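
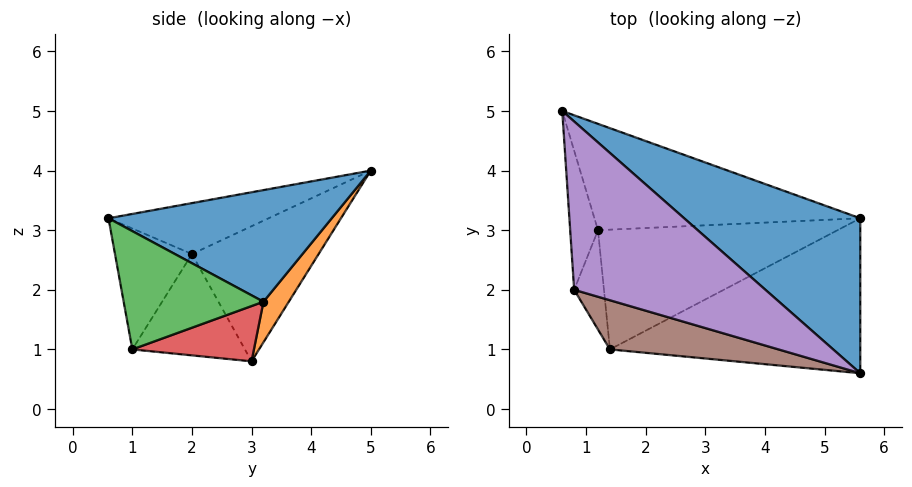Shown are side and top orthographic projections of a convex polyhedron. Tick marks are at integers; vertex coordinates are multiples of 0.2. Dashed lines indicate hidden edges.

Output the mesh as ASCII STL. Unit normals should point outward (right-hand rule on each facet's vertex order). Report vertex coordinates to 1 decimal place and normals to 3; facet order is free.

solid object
 facet normal 0.487 0.414 0.769
  outer loop
   vertex 5.6 3.2 1.8
   vertex 0.6 5.0 4.0
   vertex 5.6 0.6 3.2
  endloop
 endfacet
 facet normal 0.079 0.852 -0.518
  outer loop
   vertex 5.6 3.2 1.8
   vertex 1.2 3.0 0.8
   vertex 0.6 5.0 4.0
  endloop
 endfacet
 facet normal 0.384 -0.438 -0.813
  outer loop
   vertex 5.6 3.2 1.8
   vertex 5.6 0.6 3.2
   vertex 1.4 1.0 1.0
  endloop
 endfacet
 facet normal 0.224 -0.075 -0.972
  outer loop
   vertex 5.6 3.2 1.8
   vertex 1.4 1.0 1.0
   vertex 1.2 3.0 0.8
  endloop
 endfacet
 facet normal -0.233 -0.424 0.875
  outer loop
   vertex 0.8 2.0 2.6
   vertex 5.6 0.6 3.2
   vertex 0.6 5.0 4.0
  endloop
 endfacet
 facet normal -0.302 -0.855 0.421
  outer loop
   vertex 0.8 2.0 2.6
   vertex 1.4 1.0 1.0
   vertex 5.6 0.6 3.2
  endloop
 endfacet
 facet normal -0.979 0.029 -0.202
  outer loop
   vertex 0.8 2.0 2.6
   vertex 0.6 5.0 4.0
   vertex 1.2 3.0 0.8
  endloop
 endfacet
 facet normal -0.952 -0.123 -0.280
  outer loop
   vertex 0.8 2.0 2.6
   vertex 1.2 3.0 0.8
   vertex 1.4 1.0 1.0
  endloop
 endfacet
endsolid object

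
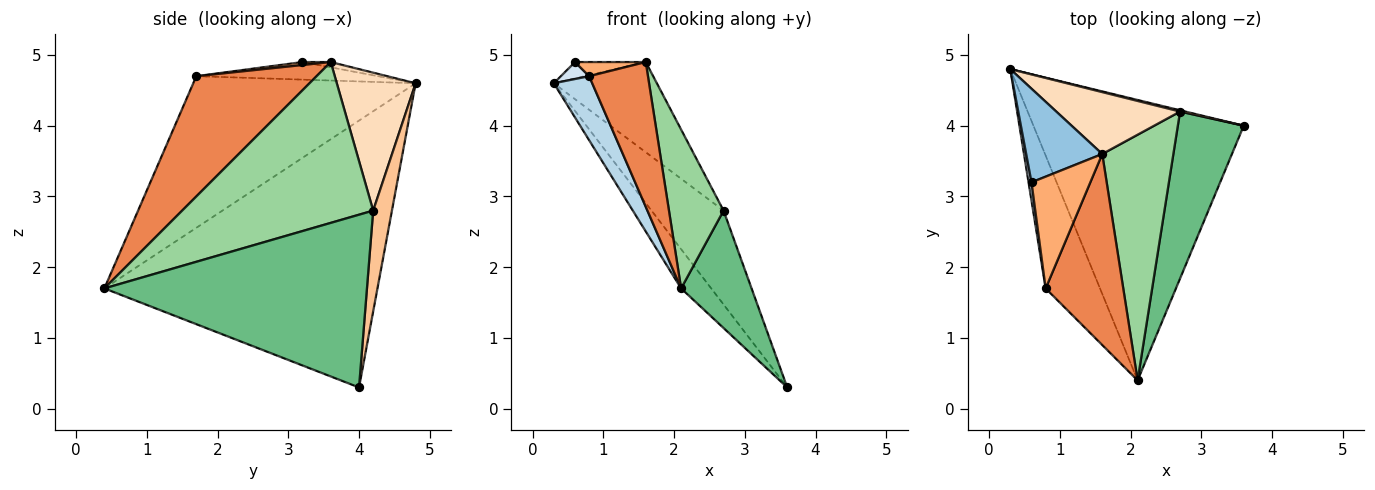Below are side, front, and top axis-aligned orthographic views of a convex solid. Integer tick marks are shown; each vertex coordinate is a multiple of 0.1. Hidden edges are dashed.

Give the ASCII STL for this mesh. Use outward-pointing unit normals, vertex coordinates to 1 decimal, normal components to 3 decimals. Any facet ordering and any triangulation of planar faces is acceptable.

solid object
 facet normal -0.783 0.086 -0.617
  outer loop
   vertex 2.1 0.4 1.7
   vertex 0.3 4.8 4.6
   vertex 3.6 4.0 0.3
  endloop
 endfacet
 facet normal -0.069 0.171 0.983
  outer loop
   vertex 1.6 3.6 4.9
   vertex 0.3 4.8 4.6
   vertex 0.6 3.2 4.9
  endloop
 endfacet
 facet normal -0.929 -0.161 -0.333
  outer loop
   vertex 0.8 1.7 4.7
   vertex 0.3 4.8 4.6
   vertex 2.1 0.4 1.7
  endloop
 endfacet
 facet normal -0.975 -0.152 0.165
  outer loop
   vertex 0.8 1.7 4.7
   vertex 0.6 3.2 4.9
   vertex 0.3 4.8 4.6
  endloop
 endfacet
 facet normal 0.777 -0.380 0.501
  outer loop
   vertex 0.8 1.7 4.7
   vertex 2.1 0.4 1.7
   vertex 1.6 3.6 4.9
  endloop
 endfacet
 facet normal 0.050 -0.125 0.991
  outer loop
   vertex 0.8 1.7 4.7
   vertex 1.6 3.6 4.9
   vertex 0.6 3.2 4.9
  endloop
 endfacet
 facet normal 0.252 0.968 0.013
  outer loop
   vertex 2.7 4.2 2.8
   vertex 3.6 4.0 0.3
   vertex 0.3 4.8 4.6
  endloop
 endfacet
 facet normal 0.533 0.697 0.479
  outer loop
   vertex 2.7 4.2 2.8
   vertex 0.3 4.8 4.6
   vertex 1.6 3.6 4.9
  endloop
 endfacet
 facet normal 0.906 -0.243 0.346
  outer loop
   vertex 2.7 4.2 2.8
   vertex 2.1 0.4 1.7
   vertex 3.6 4.0 0.3
  endloop
 endfacet
 facet normal 0.885 -0.253 0.391
  outer loop
   vertex 2.7 4.2 2.8
   vertex 1.6 3.6 4.9
   vertex 2.1 0.4 1.7
  endloop
 endfacet
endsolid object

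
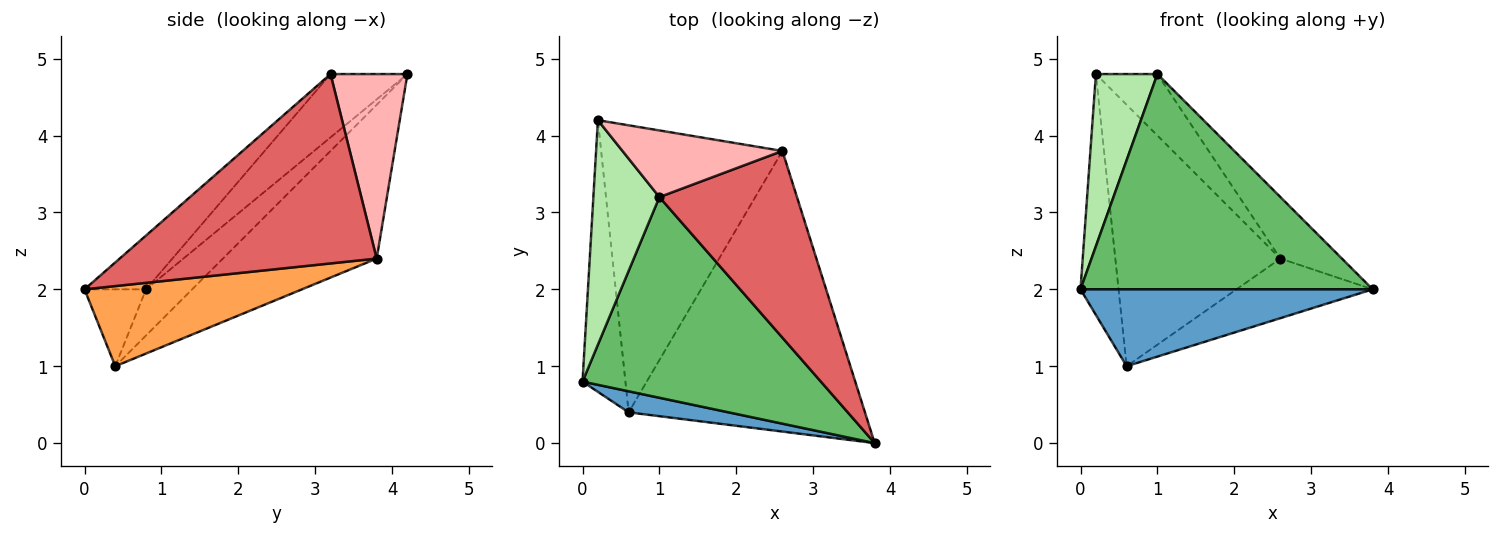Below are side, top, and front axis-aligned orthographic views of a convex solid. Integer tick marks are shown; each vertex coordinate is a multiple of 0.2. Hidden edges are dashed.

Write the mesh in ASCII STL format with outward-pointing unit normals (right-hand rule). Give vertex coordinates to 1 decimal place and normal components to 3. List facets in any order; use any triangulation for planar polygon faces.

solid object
 facet normal -0.199 -0.945 0.259
  outer loop
   vertex 0.6 0.4 1.0
   vertex 3.8 0.0 2.0
   vertex 0.0 0.8 2.0
  endloop
 endfacet
 facet normal -0.627 0.517 -0.583
  outer loop
   vertex 0.6 0.4 1.0
   vertex 0.0 0.8 2.0
   vertex 0.2 4.2 4.8
  endloop
 endfacet
 facet normal 0.315 0.197 -0.928
  outer loop
   vertex 2.6 3.8 2.4
   vertex 3.8 0.0 2.0
   vertex 0.6 0.4 1.0
  endloop
 endfacet
 facet normal -0.531 0.570 -0.626
  outer loop
   vertex 2.6 3.8 2.4
   vertex 0.6 0.4 1.0
   vertex 0.2 4.2 4.8
  endloop
 endfacet
 facet normal -0.152 -0.723 0.674
  outer loop
   vertex 1.0 3.2 4.8
   vertex 0.0 0.8 2.0
   vertex 3.8 0.0 2.0
  endloop
 endfacet
 facet normal -0.605 -0.484 0.631
  outer loop
   vertex 1.0 3.2 4.8
   vertex 0.2 4.2 4.8
   vertex 0.0 0.8 2.0
  endloop
 endfacet
 facet normal 0.794 0.190 0.577
  outer loop
   vertex 1.0 3.2 4.8
   vertex 3.8 0.0 2.0
   vertex 2.6 3.8 2.4
  endloop
 endfacet
 facet normal 0.647 0.517 0.560
  outer loop
   vertex 1.0 3.2 4.8
   vertex 2.6 3.8 2.4
   vertex 0.2 4.2 4.8
  endloop
 endfacet
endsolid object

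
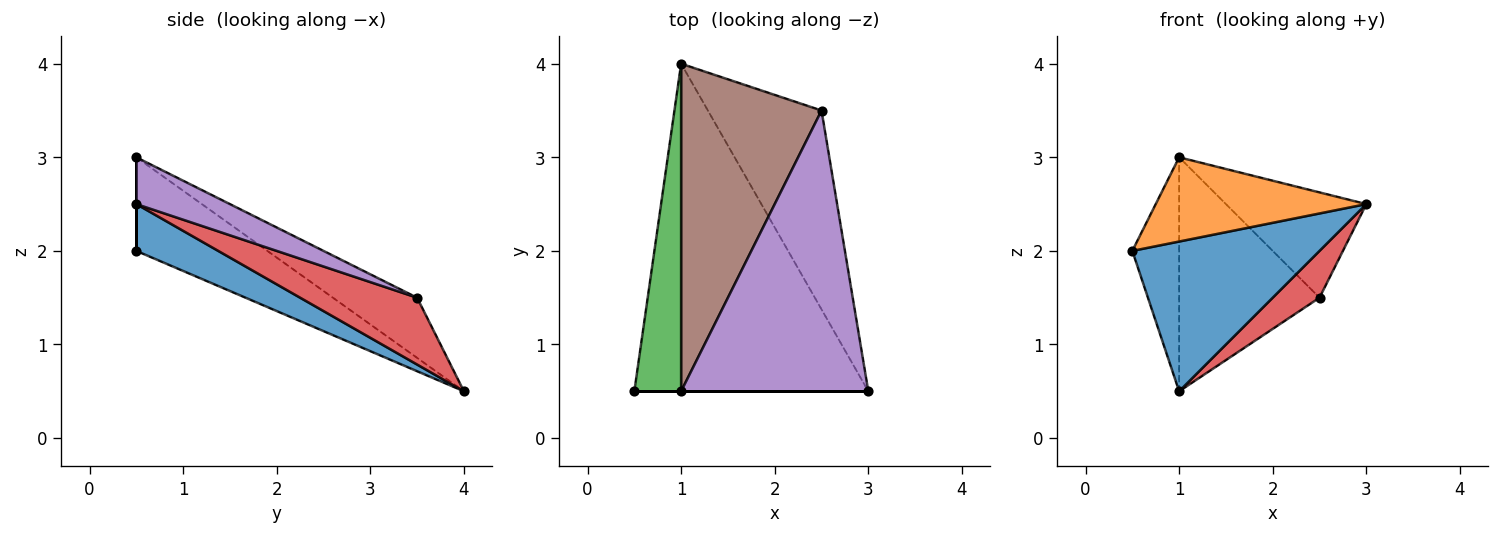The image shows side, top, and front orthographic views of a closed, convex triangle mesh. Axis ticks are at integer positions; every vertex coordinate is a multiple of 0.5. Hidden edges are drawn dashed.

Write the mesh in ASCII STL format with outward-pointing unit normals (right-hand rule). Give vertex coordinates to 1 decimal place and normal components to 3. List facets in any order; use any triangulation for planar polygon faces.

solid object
 facet normal 0.179 -0.409 -0.895
  outer loop
   vertex 1.0 4.0 0.5
   vertex 3.0 0.5 2.5
   vertex 0.5 0.5 2.0
  endloop
 endfacet
 facet normal 0.000 -1.000 0.000
  outer loop
   vertex 1.0 0.5 3.0
   vertex 0.5 0.5 2.0
   vertex 3.0 0.5 2.5
  endloop
 endfacet
 facet normal -0.852 0.304 0.426
  outer loop
   vertex 1.0 0.5 3.0
   vertex 1.0 4.0 0.5
   vertex 0.5 0.5 2.0
  endloop
 endfacet
 facet normal 0.497 -0.199 -0.845
  outer loop
   vertex 2.5 3.5 1.5
   vertex 3.0 0.5 2.5
   vertex 1.0 4.0 0.5
  endloop
 endfacet
 facet normal 0.228 0.342 0.912
  outer loop
   vertex 2.5 3.5 1.5
   vertex 1.0 0.5 3.0
   vertex 3.0 0.5 2.5
  endloop
 endfacet
 facet normal -0.329 0.549 0.768
  outer loop
   vertex 2.5 3.5 1.5
   vertex 1.0 4.0 0.5
   vertex 1.0 0.5 3.0
  endloop
 endfacet
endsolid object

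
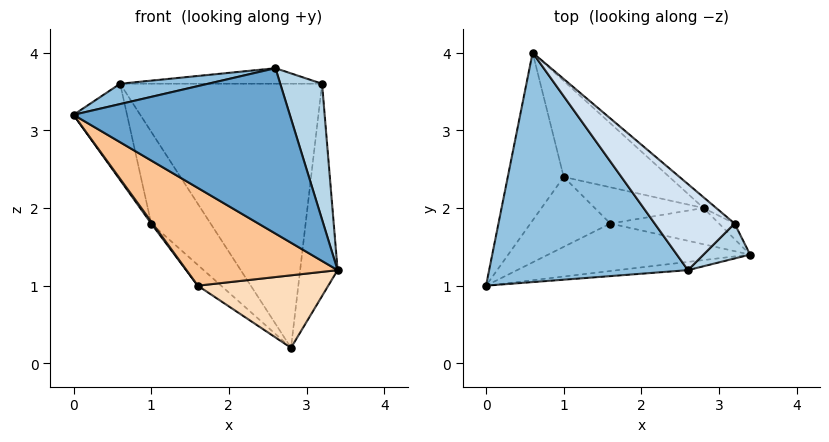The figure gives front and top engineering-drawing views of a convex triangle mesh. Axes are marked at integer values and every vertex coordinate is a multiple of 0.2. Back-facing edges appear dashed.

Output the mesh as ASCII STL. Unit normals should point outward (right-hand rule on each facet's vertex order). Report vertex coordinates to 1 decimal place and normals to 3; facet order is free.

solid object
 facet normal 0.088 -0.995 -0.049
  outer loop
   vertex 2.6 1.2 3.8
   vertex 0.0 1.0 3.2
   vertex 3.4 1.4 1.2
  endloop
 endfacet
 facet normal -0.218 -0.086 0.972
  outer loop
   vertex 2.6 1.2 3.8
   vertex 0.6 4.0 3.6
   vertex 0.0 1.0 3.2
  endloop
 endfacet
 facet normal 0.725 -0.667 0.172
  outer loop
   vertex 3.2 1.8 3.6
   vertex 2.6 1.2 3.8
   vertex 3.4 1.4 1.2
  endloop
 endfacet
 facet normal 0.149 0.176 0.973
  outer loop
   vertex 3.2 1.8 3.6
   vertex 0.6 4.0 3.6
   vertex 2.6 1.2 3.8
  endloop
 endfacet
 facet normal 0.746 0.665 -0.049
  outer loop
   vertex 3.2 1.8 3.6
   vertex 3.4 1.4 1.2
   vertex 2.8 2.0 0.2
  endloop
 endfacet
 facet normal 0.646 0.763 -0.031
  outer loop
   vertex 3.2 1.8 3.6
   vertex 2.8 2.0 0.2
   vertex 0.6 4.0 3.6
  endloop
 endfacet
 facet normal -0.150 -0.889 -0.432
  outer loop
   vertex 1.6 1.8 1.0
   vertex 3.4 1.4 1.2
   vertex 0.0 1.0 3.2
  endloop
 endfacet
 facet normal -0.147 -0.885 -0.442
  outer loop
   vertex 1.6 1.8 1.0
   vertex 2.8 2.0 0.2
   vertex 3.4 1.4 1.2
  endloop
 endfacet
 facet normal -0.439 0.621 -0.649
  outer loop
   vertex 1.0 2.4 1.8
   vertex 0.6 4.0 3.6
   vertex 2.8 2.0 0.2
  endloop
 endfacet
 facet normal -0.552 0.414 -0.724
  outer loop
   vertex 1.0 2.4 1.8
   vertex 2.8 2.0 0.2
   vertex 1.6 1.8 1.0
  endloop
 endfacet
 facet normal -0.886 0.231 -0.402
  outer loop
   vertex 1.0 2.4 1.8
   vertex 0.0 1.0 3.2
   vertex 0.6 4.0 3.6
  endloop
 endfacet
 facet normal -0.806 -0.016 -0.592
  outer loop
   vertex 1.0 2.4 1.8
   vertex 1.6 1.8 1.0
   vertex 0.0 1.0 3.2
  endloop
 endfacet
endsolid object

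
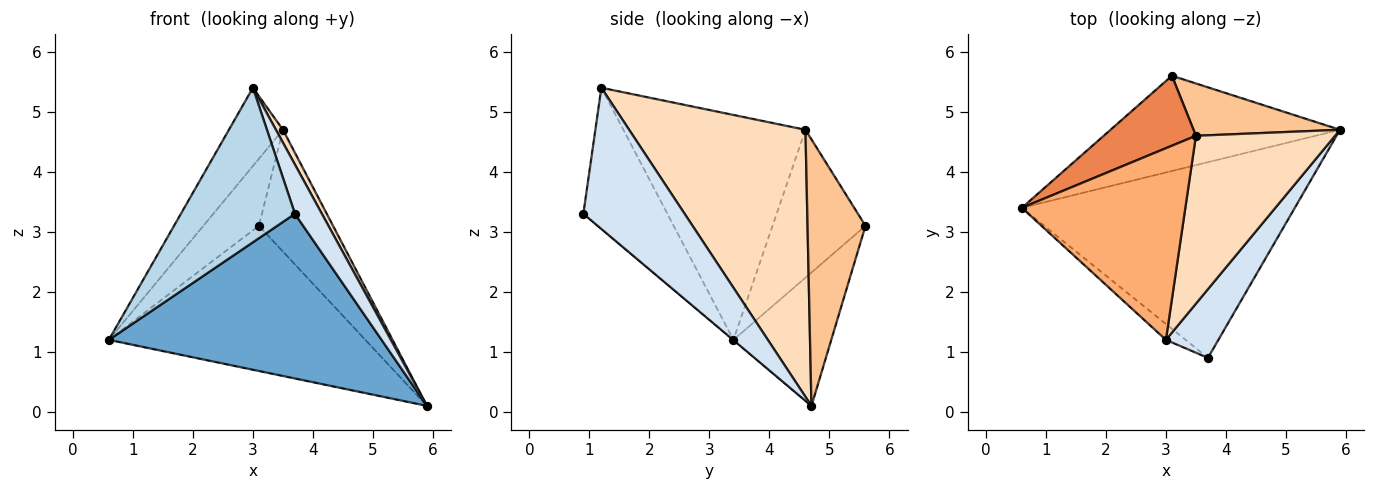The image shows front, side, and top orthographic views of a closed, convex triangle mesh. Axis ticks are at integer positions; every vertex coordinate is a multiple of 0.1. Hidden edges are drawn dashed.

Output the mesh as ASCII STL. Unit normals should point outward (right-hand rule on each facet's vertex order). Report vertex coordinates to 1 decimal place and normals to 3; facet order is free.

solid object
 facet normal -0.001 -0.644 -0.765
  outer loop
   vertex 3.7 0.9 3.3
   vertex 0.6 3.4 1.2
   vertex 5.9 4.7 0.1
  endloop
 endfacet
 facet normal -0.304 0.797 -0.523
  outer loop
   vertex 3.1 5.6 3.1
   vertex 5.9 4.7 0.1
   vertex 0.6 3.4 1.2
  endloop
 endfacet
 facet normal -0.591 -0.802 -0.082
  outer loop
   vertex 3.0 1.2 5.4
   vertex 0.6 3.4 1.2
   vertex 3.7 0.9 3.3
  endloop
 endfacet
 facet normal 0.910 -0.242 0.338
  outer loop
   vertex 3.0 1.2 5.4
   vertex 3.7 0.9 3.3
   vertex 5.9 4.7 0.1
  endloop
 endfacet
 facet normal -0.757 0.452 0.472
  outer loop
   vertex 3.5 4.6 4.7
   vertex 3.1 5.6 3.1
   vertex 0.6 3.4 1.2
  endloop
 endfacet
 facet normal -0.787 0.233 0.572
  outer loop
   vertex 3.5 4.6 4.7
   vertex 0.6 3.4 1.2
   vertex 3.0 1.2 5.4
  endloop
 endfacet
 facet normal 0.583 0.746 0.321
  outer loop
   vertex 3.5 4.6 4.7
   vertex 5.9 4.7 0.1
   vertex 3.1 5.6 3.1
  endloop
 endfacet
 facet normal 0.886 -0.035 0.462
  outer loop
   vertex 3.5 4.6 4.7
   vertex 3.0 1.2 5.4
   vertex 5.9 4.7 0.1
  endloop
 endfacet
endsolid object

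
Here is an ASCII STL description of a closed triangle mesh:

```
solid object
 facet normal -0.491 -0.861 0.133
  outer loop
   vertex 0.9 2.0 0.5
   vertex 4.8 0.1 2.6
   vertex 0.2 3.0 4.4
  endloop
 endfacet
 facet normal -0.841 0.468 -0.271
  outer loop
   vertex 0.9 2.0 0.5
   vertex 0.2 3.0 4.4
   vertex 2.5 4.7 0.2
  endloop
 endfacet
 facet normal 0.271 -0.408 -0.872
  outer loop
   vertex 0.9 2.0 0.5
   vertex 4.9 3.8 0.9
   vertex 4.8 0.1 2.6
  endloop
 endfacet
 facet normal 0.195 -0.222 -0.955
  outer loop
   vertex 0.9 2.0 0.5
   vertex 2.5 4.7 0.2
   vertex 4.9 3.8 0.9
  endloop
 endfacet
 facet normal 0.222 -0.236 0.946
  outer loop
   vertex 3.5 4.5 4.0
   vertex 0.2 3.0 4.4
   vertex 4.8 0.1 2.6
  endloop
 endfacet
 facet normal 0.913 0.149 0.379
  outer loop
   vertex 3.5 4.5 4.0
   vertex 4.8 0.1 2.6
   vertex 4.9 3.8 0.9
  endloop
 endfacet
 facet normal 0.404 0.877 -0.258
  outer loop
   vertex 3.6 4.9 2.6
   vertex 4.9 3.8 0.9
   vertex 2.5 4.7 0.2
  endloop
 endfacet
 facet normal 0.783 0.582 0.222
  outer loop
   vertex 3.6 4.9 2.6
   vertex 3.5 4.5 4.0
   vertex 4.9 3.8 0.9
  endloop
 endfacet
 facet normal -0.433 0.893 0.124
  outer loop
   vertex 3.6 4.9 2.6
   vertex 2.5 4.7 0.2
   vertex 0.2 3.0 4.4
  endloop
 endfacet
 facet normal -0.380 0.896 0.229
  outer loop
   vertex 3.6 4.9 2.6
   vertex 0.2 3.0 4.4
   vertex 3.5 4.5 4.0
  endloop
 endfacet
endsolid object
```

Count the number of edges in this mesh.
15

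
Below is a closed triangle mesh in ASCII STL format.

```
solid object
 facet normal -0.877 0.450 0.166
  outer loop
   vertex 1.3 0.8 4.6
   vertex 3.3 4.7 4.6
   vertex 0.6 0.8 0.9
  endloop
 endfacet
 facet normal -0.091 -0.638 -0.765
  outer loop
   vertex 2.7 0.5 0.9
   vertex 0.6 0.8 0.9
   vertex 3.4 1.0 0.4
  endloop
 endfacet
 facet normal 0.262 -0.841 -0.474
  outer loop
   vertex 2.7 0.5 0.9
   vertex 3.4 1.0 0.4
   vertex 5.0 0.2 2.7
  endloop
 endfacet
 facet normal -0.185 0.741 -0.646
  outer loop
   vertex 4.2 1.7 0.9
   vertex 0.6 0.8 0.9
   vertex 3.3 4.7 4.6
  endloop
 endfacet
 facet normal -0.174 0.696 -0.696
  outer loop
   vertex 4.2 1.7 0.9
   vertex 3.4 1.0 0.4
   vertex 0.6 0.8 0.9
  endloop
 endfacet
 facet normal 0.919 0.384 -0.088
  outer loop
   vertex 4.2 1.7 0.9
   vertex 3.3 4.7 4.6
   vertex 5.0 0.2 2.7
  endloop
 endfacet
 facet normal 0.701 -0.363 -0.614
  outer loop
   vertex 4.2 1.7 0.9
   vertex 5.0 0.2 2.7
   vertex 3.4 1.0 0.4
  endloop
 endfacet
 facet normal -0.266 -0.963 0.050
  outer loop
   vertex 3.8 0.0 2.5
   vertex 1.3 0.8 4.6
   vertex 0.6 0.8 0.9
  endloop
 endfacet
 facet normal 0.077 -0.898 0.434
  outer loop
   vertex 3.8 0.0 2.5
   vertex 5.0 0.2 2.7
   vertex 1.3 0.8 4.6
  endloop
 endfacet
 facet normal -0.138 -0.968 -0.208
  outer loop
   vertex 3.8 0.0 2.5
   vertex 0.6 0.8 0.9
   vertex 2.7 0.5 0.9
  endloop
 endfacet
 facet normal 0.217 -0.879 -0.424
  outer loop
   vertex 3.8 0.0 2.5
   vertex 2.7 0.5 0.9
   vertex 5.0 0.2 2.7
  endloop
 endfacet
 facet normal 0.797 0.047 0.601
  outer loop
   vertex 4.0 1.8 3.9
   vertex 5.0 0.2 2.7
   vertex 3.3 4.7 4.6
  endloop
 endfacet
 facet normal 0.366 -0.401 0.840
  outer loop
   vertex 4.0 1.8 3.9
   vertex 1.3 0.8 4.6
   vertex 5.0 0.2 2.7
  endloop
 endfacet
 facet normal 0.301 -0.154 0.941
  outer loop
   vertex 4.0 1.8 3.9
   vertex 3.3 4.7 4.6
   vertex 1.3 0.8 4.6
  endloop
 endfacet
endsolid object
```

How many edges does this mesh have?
21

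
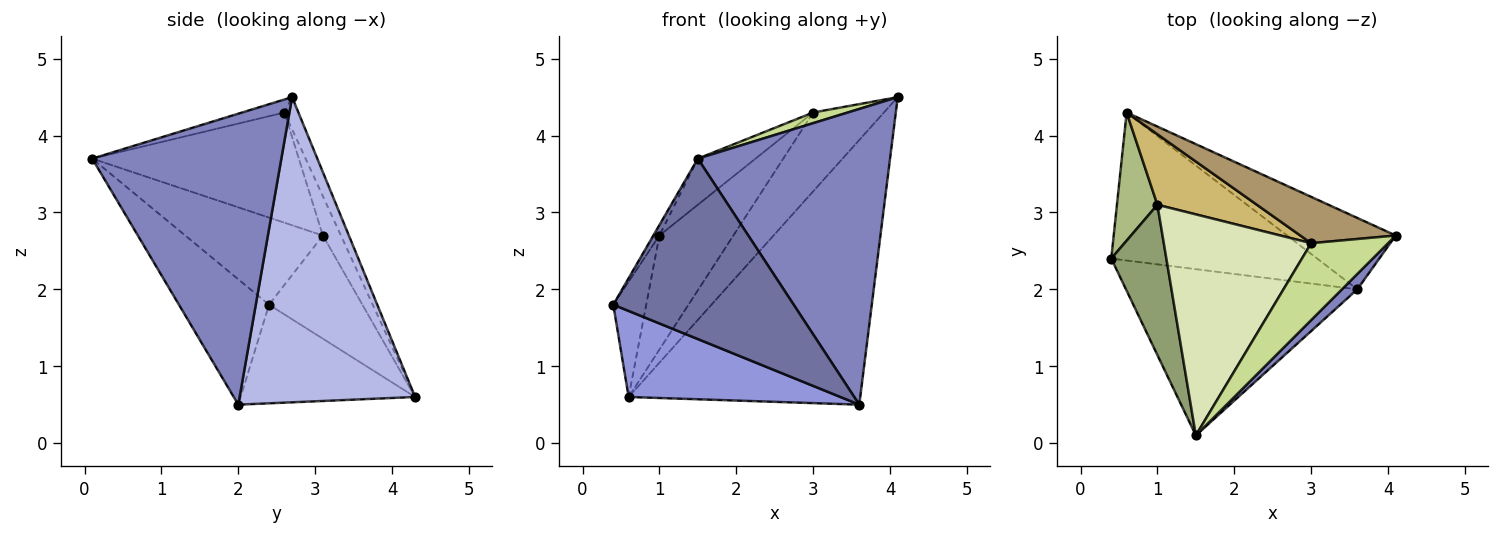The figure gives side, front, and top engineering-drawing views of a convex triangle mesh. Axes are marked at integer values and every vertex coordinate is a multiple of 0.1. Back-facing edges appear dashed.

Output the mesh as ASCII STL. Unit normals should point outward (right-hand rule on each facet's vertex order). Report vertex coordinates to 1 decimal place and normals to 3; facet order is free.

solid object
 facet normal -0.345 -0.690 -0.636
  outer loop
   vertex 3.6 2.0 0.5
   vertex 1.5 0.1 3.7
   vertex 0.4 2.4 1.8
  endloop
 endfacet
 facet normal 0.701 -0.712 0.037
  outer loop
   vertex 3.6 2.0 0.5
   vertex 4.1 2.7 4.5
   vertex 1.5 0.1 3.7
  endloop
 endfacet
 facet normal -0.383 -0.464 -0.799
  outer loop
   vertex 0.6 4.3 0.6
   vertex 3.6 2.0 0.5
   vertex 0.4 2.4 1.8
  endloop
 endfacet
 facet normal 0.590 0.779 -0.210
  outer loop
   vertex 0.6 4.3 0.6
   vertex 4.1 2.7 4.5
   vertex 3.6 2.0 0.5
  endloop
 endfacet
 facet normal -0.845 0.037 0.534
  outer loop
   vertex 1.0 3.1 2.7
   vertex 0.4 2.4 1.8
   vertex 1.5 0.1 3.7
  endloop
 endfacet
 facet normal -0.884 0.312 0.347
  outer loop
   vertex 1.0 3.1 2.7
   vertex 0.6 4.3 0.6
   vertex 0.4 2.4 1.8
  endloop
 endfacet
 facet normal -0.165 -0.135 0.977
  outer loop
   vertex 3.0 2.6 4.3
   vertex 1.5 0.1 3.7
   vertex 4.1 2.7 4.5
  endloop
 endfacet
 facet normal -0.591 0.165 0.790
  outer loop
   vertex 3.0 2.6 4.3
   vertex 1.0 3.1 2.7
   vertex 1.5 0.1 3.7
  endloop
 endfacet
 facet normal -0.168 0.850 0.499
  outer loop
   vertex 3.0 2.6 4.3
   vertex 4.1 2.7 4.5
   vertex 0.6 4.3 0.6
  endloop
 endfacet
 facet normal -0.204 0.833 0.515
  outer loop
   vertex 3.0 2.6 4.3
   vertex 0.6 4.3 0.6
   vertex 1.0 3.1 2.7
  endloop
 endfacet
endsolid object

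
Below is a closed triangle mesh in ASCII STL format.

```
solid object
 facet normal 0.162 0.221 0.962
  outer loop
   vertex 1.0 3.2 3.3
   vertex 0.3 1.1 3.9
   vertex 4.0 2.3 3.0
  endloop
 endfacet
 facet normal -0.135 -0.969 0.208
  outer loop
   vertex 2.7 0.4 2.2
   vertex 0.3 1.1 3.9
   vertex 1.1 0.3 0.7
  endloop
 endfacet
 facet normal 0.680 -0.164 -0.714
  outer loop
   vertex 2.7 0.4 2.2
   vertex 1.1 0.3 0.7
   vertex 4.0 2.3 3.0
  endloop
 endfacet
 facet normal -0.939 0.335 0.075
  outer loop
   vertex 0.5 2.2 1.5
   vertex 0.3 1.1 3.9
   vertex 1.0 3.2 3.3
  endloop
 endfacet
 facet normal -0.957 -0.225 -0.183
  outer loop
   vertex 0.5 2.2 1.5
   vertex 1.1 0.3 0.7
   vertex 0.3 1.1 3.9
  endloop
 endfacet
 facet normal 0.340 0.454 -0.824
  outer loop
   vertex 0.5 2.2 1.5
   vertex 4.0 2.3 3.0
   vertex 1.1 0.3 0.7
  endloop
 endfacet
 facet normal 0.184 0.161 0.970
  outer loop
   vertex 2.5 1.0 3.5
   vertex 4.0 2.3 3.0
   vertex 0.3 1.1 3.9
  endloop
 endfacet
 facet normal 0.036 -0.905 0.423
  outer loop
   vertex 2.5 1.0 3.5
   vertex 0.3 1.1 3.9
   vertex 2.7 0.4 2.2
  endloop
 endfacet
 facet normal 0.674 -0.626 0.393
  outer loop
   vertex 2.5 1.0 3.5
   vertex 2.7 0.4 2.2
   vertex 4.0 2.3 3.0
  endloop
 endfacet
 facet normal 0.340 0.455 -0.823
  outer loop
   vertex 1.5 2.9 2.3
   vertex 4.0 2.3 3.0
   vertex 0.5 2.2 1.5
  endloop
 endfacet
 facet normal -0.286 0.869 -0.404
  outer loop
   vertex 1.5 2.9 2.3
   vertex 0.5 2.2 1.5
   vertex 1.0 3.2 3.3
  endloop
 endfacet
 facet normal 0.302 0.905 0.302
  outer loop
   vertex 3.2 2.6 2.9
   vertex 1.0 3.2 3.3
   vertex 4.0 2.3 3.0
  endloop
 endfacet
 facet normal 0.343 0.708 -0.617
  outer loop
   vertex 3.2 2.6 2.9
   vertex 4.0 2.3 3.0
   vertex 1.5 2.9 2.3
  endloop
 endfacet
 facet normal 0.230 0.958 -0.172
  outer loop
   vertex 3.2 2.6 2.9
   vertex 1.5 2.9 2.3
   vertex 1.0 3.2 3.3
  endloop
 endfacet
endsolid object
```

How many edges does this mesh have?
21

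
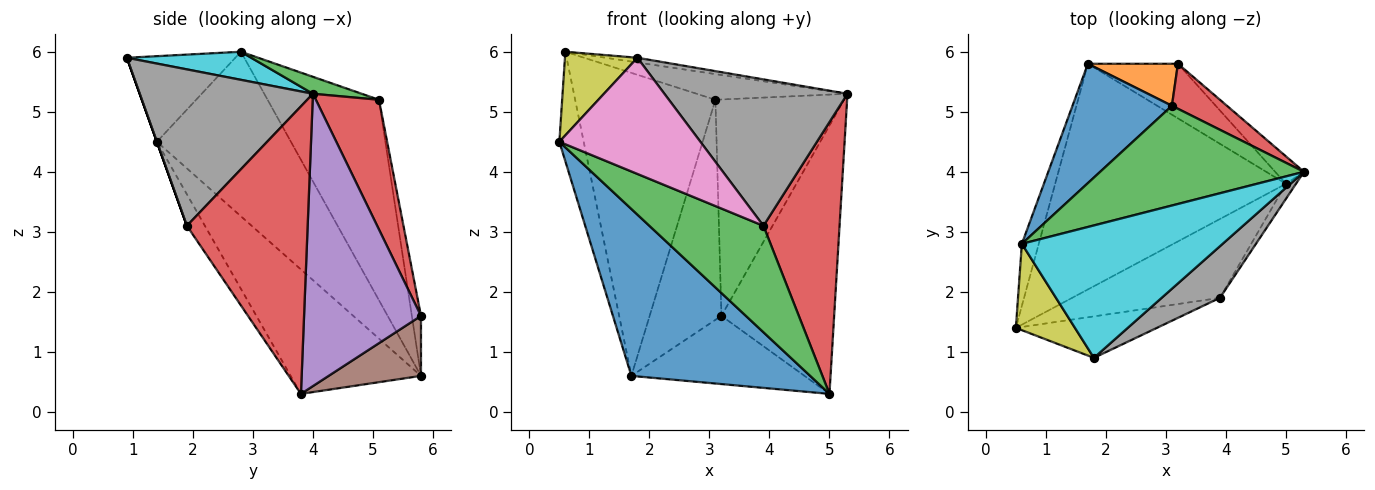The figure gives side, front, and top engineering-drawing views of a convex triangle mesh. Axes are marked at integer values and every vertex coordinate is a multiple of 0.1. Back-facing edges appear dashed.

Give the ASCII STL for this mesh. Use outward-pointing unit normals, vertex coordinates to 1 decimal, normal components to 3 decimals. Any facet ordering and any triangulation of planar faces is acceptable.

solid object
 facet normal -0.398 -0.545 -0.738
  outer loop
   vertex 5.0 3.8 0.3
   vertex 0.5 1.4 4.5
   vertex 1.7 5.8 0.6
  endloop
 endfacet
 facet normal -0.979 0.178 -0.101
  outer loop
   vertex 0.6 2.8 6.0
   vertex 1.7 5.8 0.6
   vertex 0.5 1.4 4.5
  endloop
 endfacet
 facet normal -0.126 -0.797 -0.590
  outer loop
   vertex 3.9 1.9 3.1
   vertex 0.5 1.4 4.5
   vertex 5.0 3.8 0.3
  endloop
 endfacet
 facet normal 0.846 -0.533 -0.029
  outer loop
   vertex 3.9 1.9 3.1
   vertex 5.0 3.8 0.3
   vertex 5.3 4.0 5.3
  endloop
 endfacet
 facet normal 0.718 0.692 -0.071
  outer loop
   vertex 3.2 5.8 1.6
   vertex 5.3 4.0 5.3
   vertex 5.0 3.8 0.3
  endloop
 endfacet
 facet normal 0.384 0.721 -0.577
  outer loop
   vertex 3.2 5.8 1.6
   vertex 5.0 3.8 0.3
   vertex 1.7 5.8 0.6
  endloop
 endfacet
 facet normal 0.000 -0.942 -0.336
  outer loop
   vertex 1.8 0.9 5.9
   vertex 0.5 1.4 4.5
   vertex 3.9 1.9 3.1
  endloop
 endfacet
 facet normal 0.666 -0.704 0.248
  outer loop
   vertex 1.8 0.9 5.9
   vertex 3.9 1.9 3.1
   vertex 5.3 4.0 5.3
  endloop
 endfacet
 facet normal -0.721 -0.482 0.498
  outer loop
   vertex 1.8 0.9 5.9
   vertex 0.6 2.8 6.0
   vertex 0.5 1.4 4.5
  endloop
 endfacet
 facet normal 0.138 0.035 0.990
  outer loop
   vertex 1.8 0.9 5.9
   vertex 5.3 4.0 5.3
   vertex 0.6 2.8 6.0
  endloop
 endfacet
 facet normal -0.594 0.748 0.295
  outer loop
   vertex 3.1 5.1 5.2
   vertex 1.7 5.8 0.6
   vertex 0.6 2.8 6.0
  endloop
 endfacet
 facet normal -0.124 0.975 0.186
  outer loop
   vertex 3.1 5.1 5.2
   vertex 3.2 5.8 1.6
   vertex 1.7 5.8 0.6
  endloop
 endfacet
 facet normal 0.080 0.248 0.965
  outer loop
   vertex 3.1 5.1 5.2
   vertex 0.6 2.8 6.0
   vertex 5.3 4.0 5.3
  endloop
 endfacet
 facet normal 0.433 0.883 0.184
  outer loop
   vertex 3.1 5.1 5.2
   vertex 5.3 4.0 5.3
   vertex 3.2 5.8 1.6
  endloop
 endfacet
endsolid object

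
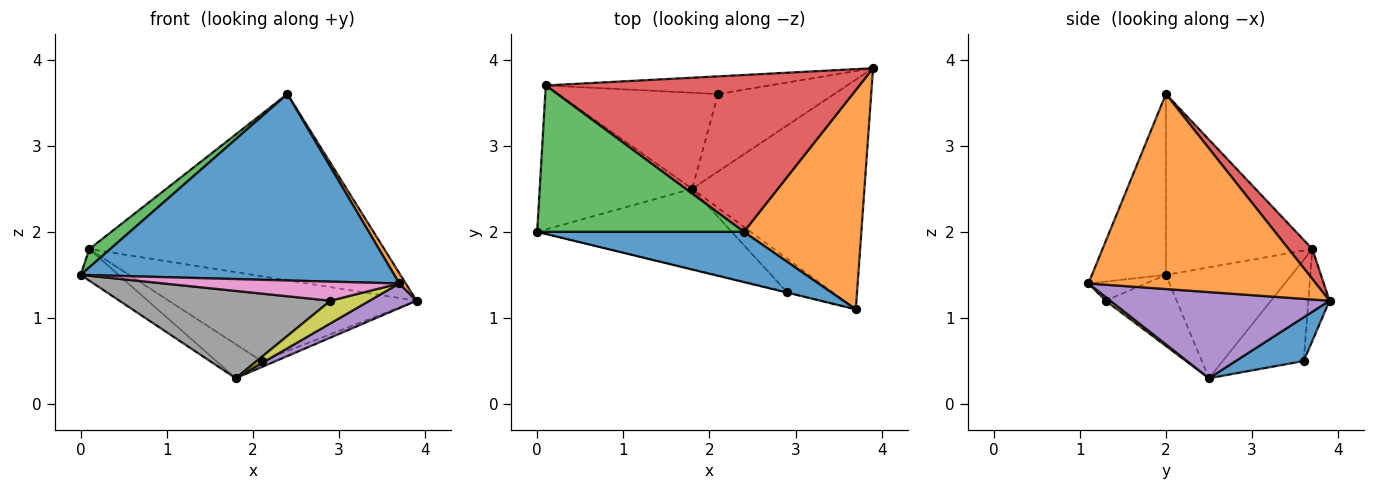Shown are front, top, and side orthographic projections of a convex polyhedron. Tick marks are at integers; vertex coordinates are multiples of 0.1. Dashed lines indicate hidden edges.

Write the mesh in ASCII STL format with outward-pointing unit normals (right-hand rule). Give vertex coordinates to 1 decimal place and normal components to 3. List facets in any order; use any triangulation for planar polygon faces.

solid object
 facet normal -0.222 -0.941 0.254
  outer loop
   vertex 2.4 2.0 3.6
   vertex 0.0 2.0 1.5
   vertex 3.7 1.1 1.4
  endloop
 endfacet
 facet normal 0.856 -0.024 0.516
  outer loop
   vertex 2.4 2.0 3.6
   vertex 3.7 1.1 1.4
   vertex 3.9 3.9 1.2
  endloop
 endfacet
 facet normal -0.656 -0.094 0.749
  outer loop
   vertex 0.1 3.7 1.8
   vertex 0.0 2.0 1.5
   vertex 2.4 2.0 3.6
  endloop
 endfacet
 facet normal 0.061 0.764 0.643
  outer loop
   vertex 0.1 3.7 1.8
   vertex 2.4 2.0 3.6
   vertex 3.9 3.9 1.2
  endloop
 endfacet
 facet normal 0.445 -0.095 -0.890
  outer loop
   vertex 1.8 2.5 0.3
   vertex 3.9 3.9 1.2
   vertex 3.7 1.1 1.4
  endloop
 endfacet
 facet normal -0.579 0.175 -0.796
  outer loop
   vertex 1.8 2.5 0.3
   vertex 0.0 2.0 1.5
   vertex 0.1 3.7 1.8
  endloop
 endfacet
 facet normal -0.237 -0.971 -0.024
  outer loop
   vertex 2.9 1.3 1.2
   vertex 3.7 1.1 1.4
   vertex 0.0 2.0 1.5
  endloop
 endfacet
 facet normal -0.240 -0.714 -0.658
  outer loop
   vertex 2.9 1.3 1.2
   vertex 0.0 2.0 1.5
   vertex 1.8 2.5 0.3
  endloop
 endfacet
 facet normal 0.067 -0.559 -0.827
  outer loop
   vertex 2.9 1.3 1.2
   vertex 1.8 2.5 0.3
   vertex 3.7 1.1 1.4
  endloop
 endfacet
 facet normal -0.083 0.976 -0.203
  outer loop
   vertex 2.1 3.6 0.5
   vertex 0.1 3.7 1.8
   vertex 3.9 3.9 1.2
  endloop
 endfacet
 facet normal 0.351 0.074 -0.934
  outer loop
   vertex 2.1 3.6 0.5
   vertex 3.9 3.9 1.2
   vertex 1.8 2.5 0.3
  endloop
 endfacet
 facet normal -0.512 0.287 -0.810
  outer loop
   vertex 2.1 3.6 0.5
   vertex 1.8 2.5 0.3
   vertex 0.1 3.7 1.8
  endloop
 endfacet
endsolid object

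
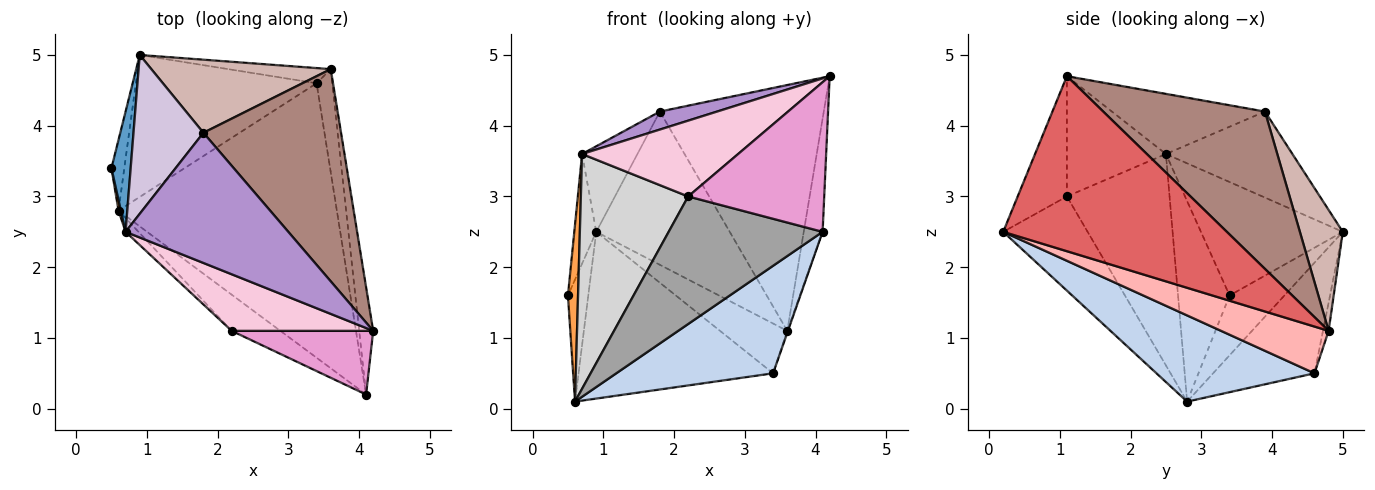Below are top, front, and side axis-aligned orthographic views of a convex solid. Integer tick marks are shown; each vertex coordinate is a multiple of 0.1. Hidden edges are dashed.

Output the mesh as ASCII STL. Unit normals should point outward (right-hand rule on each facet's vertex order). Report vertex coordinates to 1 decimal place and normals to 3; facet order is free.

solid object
 facet normal -0.975 0.151 0.165
  outer loop
   vertex 0.7 2.5 3.6
   vertex 0.9 5.0 2.5
   vertex 0.5 3.4 1.6
  endloop
 endfacet
 facet normal 0.345 -0.342 -0.874
  outer loop
   vertex 0.6 2.8 0.1
   vertex 3.4 4.6 0.5
   vertex 4.1 0.2 2.5
  endloop
 endfacet
 facet normal -0.981 -0.192 0.012
  outer loop
   vertex 0.6 2.8 0.1
   vertex 0.7 2.5 3.6
   vertex 0.5 3.4 1.6
  endloop
 endfacet
 facet normal -0.919 0.341 -0.198
  outer loop
   vertex 0.6 2.8 0.1
   vertex 0.5 3.4 1.6
   vertex 0.9 5.0 2.5
  endloop
 endfacet
 facet normal -0.369 0.708 -0.603
  outer loop
   vertex 0.6 2.8 0.1
   vertex 0.9 5.0 2.5
   vertex 3.4 4.6 0.5
  endloop
 endfacet
 facet normal -0.080 0.953 -0.291
  outer loop
   vertex 3.6 4.8 1.1
   vertex 3.4 4.6 0.5
   vertex 0.9 5.0 2.5
  endloop
 endfacet
 facet normal 0.993 0.084 -0.079
  outer loop
   vertex 3.6 4.8 1.1
   vertex 4.2 1.1 4.7
   vertex 4.1 0.2 2.5
  endloop
 endfacet
 facet normal 0.948 0.006 -0.318
  outer loop
   vertex 3.6 4.8 1.1
   vertex 4.1 0.2 2.5
   vertex 3.4 4.6 0.5
  endloop
 endfacet
 facet normal -0.344 -0.129 0.930
  outer loop
   vertex 1.8 3.9 4.2
   vertex 0.7 2.5 3.6
   vertex 4.2 1.1 4.7
  endloop
 endfacet
 facet normal -0.735 0.322 0.597
  outer loop
   vertex 1.8 3.9 4.2
   vertex 0.9 5.0 2.5
   vertex 0.7 2.5 3.6
  endloop
 endfacet
 facet normal 0.598 0.606 0.524
  outer loop
   vertex 1.8 3.9 4.2
   vertex 4.2 1.1 4.7
   vertex 3.6 4.8 1.1
  endloop
 endfacet
 facet normal 0.279 0.867 0.413
  outer loop
   vertex 1.8 3.9 4.2
   vertex 3.6 4.8 1.1
   vertex 0.9 5.0 2.5
  endloop
 endfacet
 facet normal -0.316 -0.873 0.372
  outer loop
   vertex 2.2 1.1 3.0
   vertex 4.1 0.2 2.5
   vertex 4.2 1.1 4.7
  endloop
 endfacet
 facet normal -0.453 -0.714 0.533
  outer loop
   vertex 2.2 1.1 3.0
   vertex 4.2 1.1 4.7
   vertex 0.7 2.5 3.6
  endloop
 endfacet
 facet normal -0.467 -0.851 -0.241
  outer loop
   vertex 2.2 1.1 3.0
   vertex 0.6 2.8 0.1
   vertex 4.1 0.2 2.5
  endloop
 endfacet
 facet normal -0.691 -0.722 -0.042
  outer loop
   vertex 2.2 1.1 3.0
   vertex 0.7 2.5 3.6
   vertex 0.6 2.8 0.1
  endloop
 endfacet
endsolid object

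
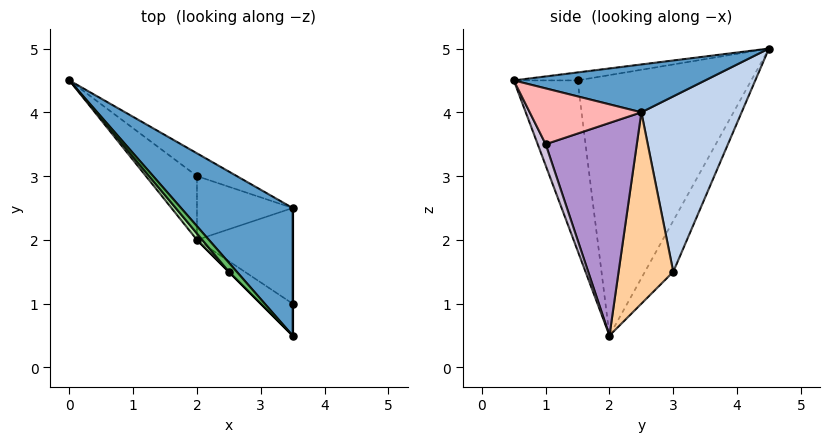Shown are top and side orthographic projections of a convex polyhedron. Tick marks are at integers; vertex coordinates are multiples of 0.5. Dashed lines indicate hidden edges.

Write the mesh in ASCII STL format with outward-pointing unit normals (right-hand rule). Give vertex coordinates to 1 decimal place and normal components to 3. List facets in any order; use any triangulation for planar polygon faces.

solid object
 facet normal 0.384 0.224 0.896
  outer loop
   vertex 3.5 0.5 4.5
   vertex 3.5 2.5 4.0
   vertex 0.0 4.5 5.0
  endloop
 endfacet
 facet normal 0.470 0.876 -0.107
  outer loop
   vertex 2.0 3.0 1.5
   vertex 0.0 4.5 5.0
   vertex 3.5 2.5 4.0
  endloop
 endfacet
 facet normal -0.577 0.577 -0.577
  outer loop
   vertex 2.0 3.0 1.5
   vertex 2.0 2.0 0.5
   vertex 0.0 4.5 5.0
  endloop
 endfacet
 facet normal 0.816 0.408 -0.408
  outer loop
   vertex 2.0 3.0 1.5
   vertex 3.5 2.5 4.0
   vertex 2.0 2.0 0.5
  endloop
 endfacet
 facet normal -0.577 -0.577 0.577
  outer loop
   vertex 2.5 1.5 4.5
   vertex 3.5 0.5 4.5
   vertex 0.0 4.5 5.0
  endloop
 endfacet
 facet normal -0.767 -0.642 0.016
  outer loop
   vertex 2.5 1.5 4.5
   vertex 0.0 4.5 5.0
   vertex 2.0 2.0 0.5
  endloop
 endfacet
 facet normal -0.707 -0.707 0.000
  outer loop
   vertex 2.5 1.5 4.5
   vertex 2.0 2.0 0.5
   vertex 3.5 0.5 4.5
  endloop
 endfacet
 facet normal 1.000 0.000 0.000
  outer loop
   vertex 3.5 1.0 3.5
   vertex 3.5 2.5 4.0
   vertex 3.5 0.5 4.5
  endloop
 endfacet
 facet normal 0.904 0.136 -0.407
  outer loop
   vertex 3.5 1.0 3.5
   vertex 2.0 2.0 0.5
   vertex 3.5 2.5 4.0
  endloop
 endfacet
 facet normal 0.286 -0.857 -0.429
  outer loop
   vertex 3.5 1.0 3.5
   vertex 3.5 0.5 4.5
   vertex 2.0 2.0 0.5
  endloop
 endfacet
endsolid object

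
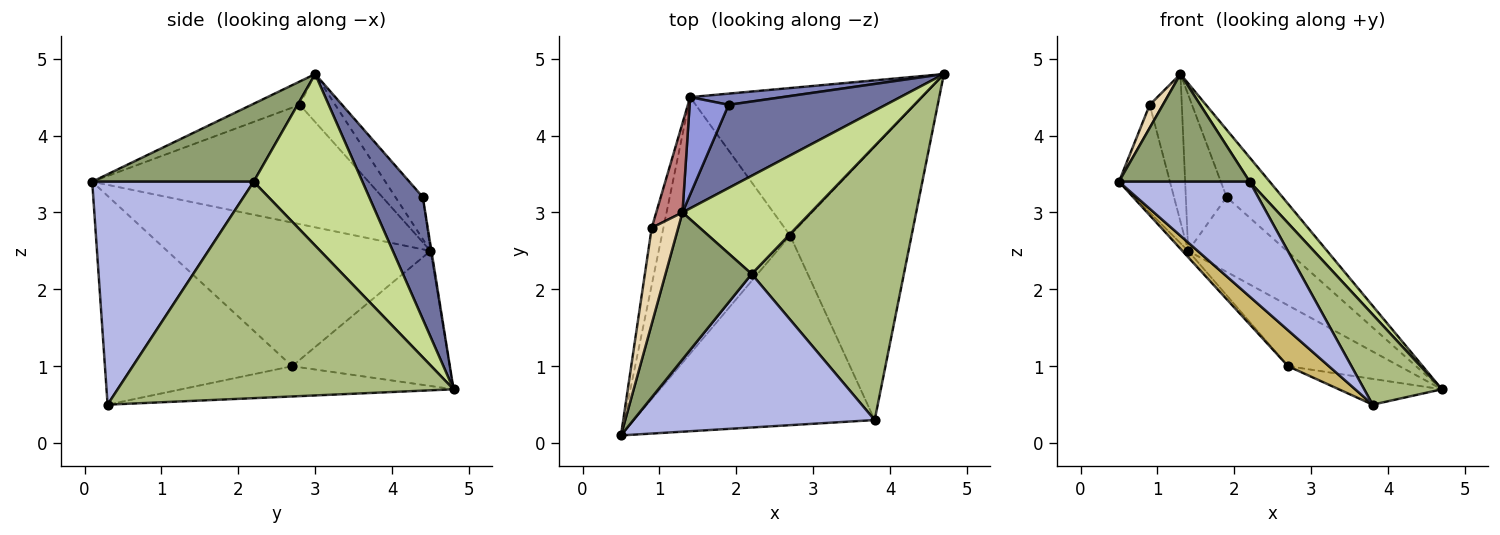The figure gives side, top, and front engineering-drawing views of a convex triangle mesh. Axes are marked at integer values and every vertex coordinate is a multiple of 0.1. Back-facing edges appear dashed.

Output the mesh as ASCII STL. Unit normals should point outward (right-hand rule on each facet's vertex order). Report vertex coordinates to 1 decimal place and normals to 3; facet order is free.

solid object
 facet normal 0.517 0.539 0.665
  outer loop
   vertex 1.9 4.4 3.2
   vertex 1.3 3.0 4.8
   vertex 4.7 4.8 0.7
  endloop
 endfacet
 facet normal -0.009 0.989 0.148
  outer loop
   vertex 1.4 4.5 2.5
   vertex 1.9 4.4 3.2
   vertex 4.7 4.8 0.7
  endloop
 endfacet
 facet normal -0.496 0.737 0.459
  outer loop
   vertex 1.4 4.5 2.5
   vertex 1.3 3.0 4.8
   vertex 1.9 4.4 3.2
  endloop
 endfacet
 facet normal 0.595 -0.482 0.644
  outer loop
   vertex 2.2 2.2 3.4
   vertex 0.5 0.1 3.4
   vertex 3.8 0.3 0.5
  endloop
 endfacet
 facet normal 0.590 -0.477 0.652
  outer loop
   vertex 2.2 2.2 3.4
   vertex 1.3 3.0 4.8
   vertex 0.5 0.1 3.4
  endloop
 endfacet
 facet normal 0.804 -0.186 0.565
  outer loop
   vertex 2.2 2.2 3.4
   vertex 3.8 0.3 0.5
   vertex 4.7 4.8 0.7
  endloop
 endfacet
 facet normal 0.792 -0.146 0.593
  outer loop
   vertex 2.2 2.2 3.4
   vertex 4.7 4.8 0.7
   vertex 1.3 3.0 4.8
  endloop
 endfacet
 facet normal -0.241 0.091 -0.966
  outer loop
   vertex 2.7 2.7 1.0
   vertex 4.7 4.8 0.7
   vertex 3.8 0.3 0.5
  endloop
 endfacet
 facet normal -0.474 0.336 -0.814
  outer loop
   vertex 2.7 2.7 1.0
   vertex 1.4 4.5 2.5
   vertex 4.7 4.8 0.7
  endloop
 endfacet
 facet normal -0.649 -0.141 -0.748
  outer loop
   vertex 2.7 2.7 1.0
   vertex 3.8 0.3 0.5
   vertex 0.5 0.1 3.4
  endloop
 endfacet
 facet normal -0.746 0.016 -0.666
  outer loop
   vertex 2.7 2.7 1.0
   vertex 0.5 0.1 3.4
   vertex 1.4 4.5 2.5
  endloop
 endfacet
 facet normal -0.650 -0.177 0.739
  outer loop
   vertex 0.9 2.8 4.4
   vertex 0.5 0.1 3.4
   vertex 1.3 3.0 4.8
  endloop
 endfacet
 facet normal -0.979 0.181 -0.096
  outer loop
   vertex 0.9 2.8 4.4
   vertex 1.4 4.5 2.5
   vertex 0.5 0.1 3.4
  endloop
 endfacet
 facet normal -0.687 0.622 0.376
  outer loop
   vertex 0.9 2.8 4.4
   vertex 1.3 3.0 4.8
   vertex 1.4 4.5 2.5
  endloop
 endfacet
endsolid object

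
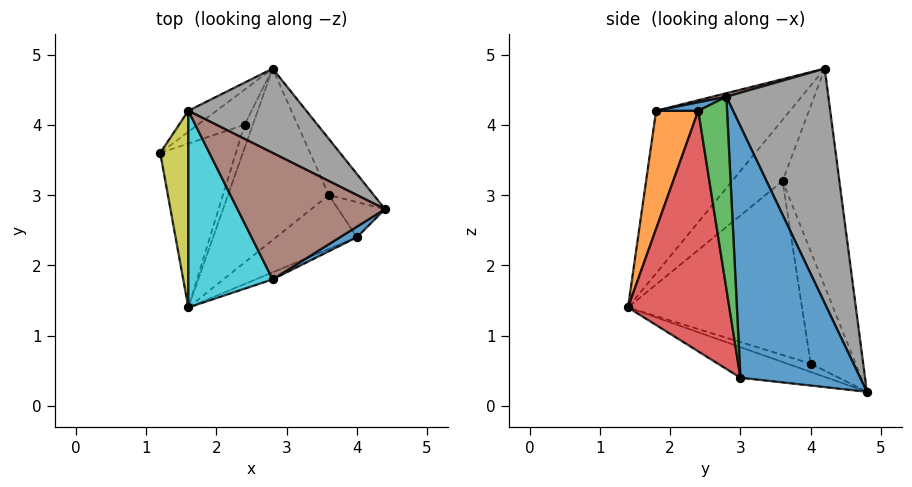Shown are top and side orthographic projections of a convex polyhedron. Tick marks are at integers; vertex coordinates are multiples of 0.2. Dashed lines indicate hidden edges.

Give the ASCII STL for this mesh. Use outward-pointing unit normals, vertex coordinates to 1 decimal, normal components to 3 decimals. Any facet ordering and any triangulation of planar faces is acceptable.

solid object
 facet normal 0.908 0.386 -0.162
  outer loop
   vertex 3.6 3.0 0.4
   vertex 2.8 4.8 0.2
   vertex 4.4 2.8 4.4
  endloop
 endfacet
 facet normal -0.283 -0.229 -0.932
  outer loop
   vertex 3.6 3.0 0.4
   vertex 1.6 1.4 1.4
   vertex 2.8 4.8 0.2
  endloop
 endfacet
 facet normal -0.906 0.157 -0.394
  outer loop
   vertex 2.4 4.0 0.6
   vertex 1.6 1.4 1.4
   vertex 1.2 3.6 3.2
  endloop
 endfacet
 facet normal -0.891 0.260 -0.371
  outer loop
   vertex 2.4 4.0 0.6
   vertex 1.2 3.6 3.2
   vertex 2.8 4.8 0.2
  endloop
 endfacet
 facet normal -0.707 0.000 -0.707
  outer loop
   vertex 2.4 4.0 0.6
   vertex 2.8 4.8 0.2
   vertex 1.6 1.4 1.4
  endloop
 endfacet
 facet normal 0.023 -0.232 0.973
  outer loop
   vertex 1.6 4.2 4.8
   vertex 2.8 1.8 4.2
   vertex 4.4 2.8 4.4
  endloop
 endfacet
 facet normal -0.700 0.708 -0.090
  outer loop
   vertex 1.6 4.2 4.8
   vertex 2.8 4.8 0.2
   vertex 1.2 3.6 3.2
  endloop
 endfacet
 facet normal 0.461 0.856 0.232
  outer loop
   vertex 1.6 4.2 4.8
   vertex 4.4 2.8 4.4
   vertex 2.8 4.8 0.2
  endloop
 endfacet
 facet normal -0.811 -0.452 0.372
  outer loop
   vertex 1.6 4.2 4.8
   vertex 1.2 3.6 3.2
   vertex 1.6 1.4 1.4
  endloop
 endfacet
 facet normal -0.775 -0.488 0.402
  outer loop
   vertex 1.6 4.2 4.8
   vertex 1.6 1.4 1.4
   vertex 2.8 1.8 4.2
  endloop
 endfacet
 facet normal 0.333 -0.667 0.667
  outer loop
   vertex 4.0 2.4 4.2
   vertex 4.4 2.8 4.4
   vertex 2.8 1.8 4.2
  endloop
 endfacet
 facet normal 0.446 -0.893 -0.064
  outer loop
   vertex 4.0 2.4 4.2
   vertex 2.8 1.8 4.2
   vertex 1.6 1.4 1.4
  endloop
 endfacet
 facet normal 0.739 -0.649 -0.180
  outer loop
   vertex 4.0 2.4 4.2
   vertex 3.6 3.0 0.4
   vertex 4.4 2.8 4.4
  endloop
 endfacet
 facet normal 0.555 -0.811 -0.186
  outer loop
   vertex 4.0 2.4 4.2
   vertex 1.6 1.4 1.4
   vertex 3.6 3.0 0.4
  endloop
 endfacet
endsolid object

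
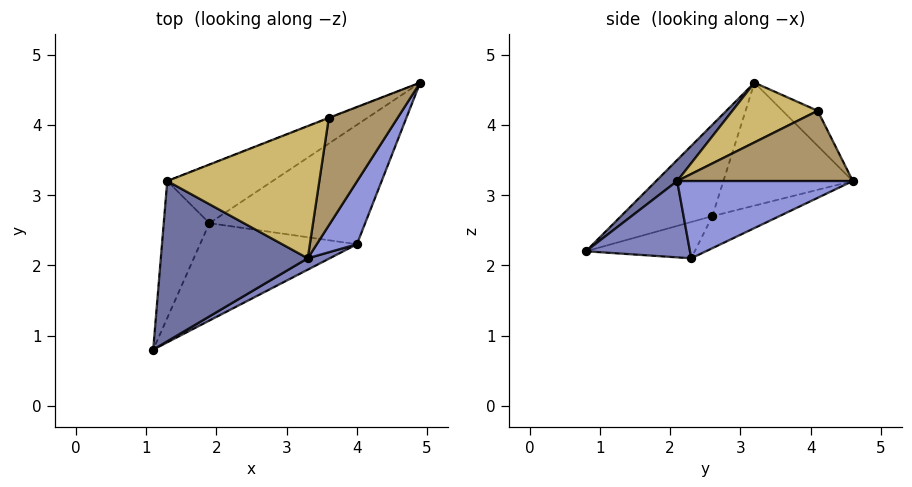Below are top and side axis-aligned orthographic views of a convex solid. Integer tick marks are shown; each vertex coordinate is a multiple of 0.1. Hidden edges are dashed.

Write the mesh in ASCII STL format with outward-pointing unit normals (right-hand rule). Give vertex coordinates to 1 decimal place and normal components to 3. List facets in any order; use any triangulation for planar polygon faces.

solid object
 facet normal 0.100 -0.708 0.699
  outer loop
   vertex 3.3 2.1 3.2
   vertex 1.3 3.2 4.6
   vertex 1.1 0.8 2.2
  endloop
 endfacet
 facet normal 0.459 -0.879 0.132
  outer loop
   vertex 3.3 2.1 3.2
   vertex 1.1 0.8 2.2
   vertex 4.0 2.3 2.1
  endloop
 endfacet
 facet normal 0.772 -0.494 0.401
  outer loop
   vertex 3.3 2.1 3.2
   vertex 4.0 2.3 2.1
   vertex 4.9 4.6 3.2
  endloop
 endfacet
 facet normal -0.793 0.463 -0.396
  outer loop
   vertex 1.9 2.6 2.7
   vertex 1.1 0.8 2.2
   vertex 1.3 3.2 4.6
  endloop
 endfacet
 facet normal -0.463 0.793 -0.396
  outer loop
   vertex 1.9 2.6 2.7
   vertex 1.3 3.2 4.6
   vertex 4.9 4.6 3.2
  endloop
 endfacet
 facet normal -0.211 0.348 -0.913
  outer loop
   vertex 1.9 2.6 2.7
   vertex 4.0 2.3 2.1
   vertex 1.1 0.8 2.2
  endloop
 endfacet
 facet normal -0.177 0.480 -0.859
  outer loop
   vertex 1.9 2.6 2.7
   vertex 4.9 4.6 3.2
   vertex 4.0 2.3 2.1
  endloop
 endfacet
 facet normal -0.366 0.931 -0.010
  outer loop
   vertex 3.6 4.1 4.2
   vertex 4.9 4.6 3.2
   vertex 1.3 3.2 4.6
  endloop
 endfacet
 facet normal 0.650 -0.416 0.637
  outer loop
   vertex 3.6 4.1 4.2
   vertex 3.3 2.1 3.2
   vertex 4.9 4.6 3.2
  endloop
 endfacet
 facet normal 0.324 -0.462 0.826
  outer loop
   vertex 3.6 4.1 4.2
   vertex 1.3 3.2 4.6
   vertex 3.3 2.1 3.2
  endloop
 endfacet
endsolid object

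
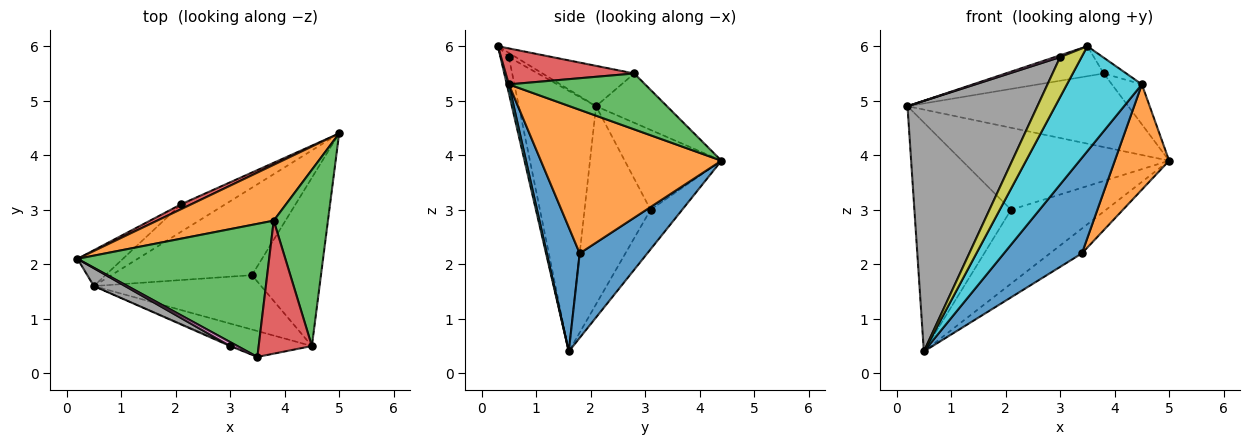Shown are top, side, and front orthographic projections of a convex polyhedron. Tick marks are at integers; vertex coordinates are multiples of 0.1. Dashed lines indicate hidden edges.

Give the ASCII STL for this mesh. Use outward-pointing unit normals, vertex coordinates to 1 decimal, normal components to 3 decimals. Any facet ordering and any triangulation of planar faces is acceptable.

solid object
 facet normal 0.501 0.236 -0.833
  outer loop
   vertex 3.4 1.8 2.2
   vertex 0.5 1.6 0.4
   vertex 5.0 4.4 3.9
  endloop
 endfacet
 facet normal -0.248 0.772 0.586
  outer loop
   vertex 3.8 2.8 5.5
   vertex 5.0 4.4 3.9
   vertex 0.2 2.1 4.9
  endloop
 endfacet
 facet normal -0.201 0.215 0.956
  outer loop
   vertex 3.8 2.8 5.5
   vertex 0.2 2.1 4.9
   vertex 3.5 0.3 6.0
  endloop
 endfacet
 facet normal -0.422 0.905 0.054
  outer loop
   vertex 2.1 3.1 3.0
   vertex 0.2 2.1 4.9
   vertex 5.0 4.4 3.9
  endloop
 endfacet
 facet normal -0.559 0.819 -0.128
  outer loop
   vertex 2.1 3.1 3.0
   vertex 0.5 1.6 0.4
   vertex 0.2 2.1 4.9
  endloop
 endfacet
 facet normal -0.298 0.895 -0.333
  outer loop
   vertex 2.1 3.1 3.0
   vertex 5.0 4.4 3.9
   vertex 0.5 1.6 0.4
  endloop
 endfacet
 facet normal -0.468 -0.368 0.803
  outer loop
   vertex 3.0 0.5 5.8
   vertex 3.5 0.3 6.0
   vertex 0.2 2.1 4.9
  endloop
 endfacet
 facet normal -0.510 -0.858 0.061
  outer loop
   vertex 3.0 0.5 5.8
   vertex 0.2 2.1 4.9
   vertex 0.5 1.6 0.4
  endloop
 endfacet
 facet normal -0.364 -0.931 -0.021
  outer loop
   vertex 3.0 0.5 5.8
   vertex 0.5 1.6 0.4
   vertex 3.5 0.3 6.0
  endloop
 endfacet
 facet normal 0.026 -0.971 -0.239
  outer loop
   vertex 4.5 0.5 5.3
   vertex 3.5 0.3 6.0
   vertex 0.5 1.6 0.4
  endloop
 endfacet
 facet normal 0.345 -0.816 -0.464
  outer loop
   vertex 4.5 0.5 5.3
   vertex 0.5 1.6 0.4
   vertex 3.4 1.8 2.2
  endloop
 endfacet
 facet normal 0.870 -0.262 -0.418
  outer loop
   vertex 4.5 0.5 5.3
   vertex 3.4 1.8 2.2
   vertex 5.0 4.4 3.9
  endloop
 endfacet
 facet normal 0.709 0.156 0.688
  outer loop
   vertex 4.5 0.5 5.3
   vertex 5.0 4.4 3.9
   vertex 3.8 2.8 5.5
  endloop
 endfacet
 facet normal 0.557 0.098 0.824
  outer loop
   vertex 4.5 0.5 5.3
   vertex 3.8 2.8 5.5
   vertex 3.5 0.3 6.0
  endloop
 endfacet
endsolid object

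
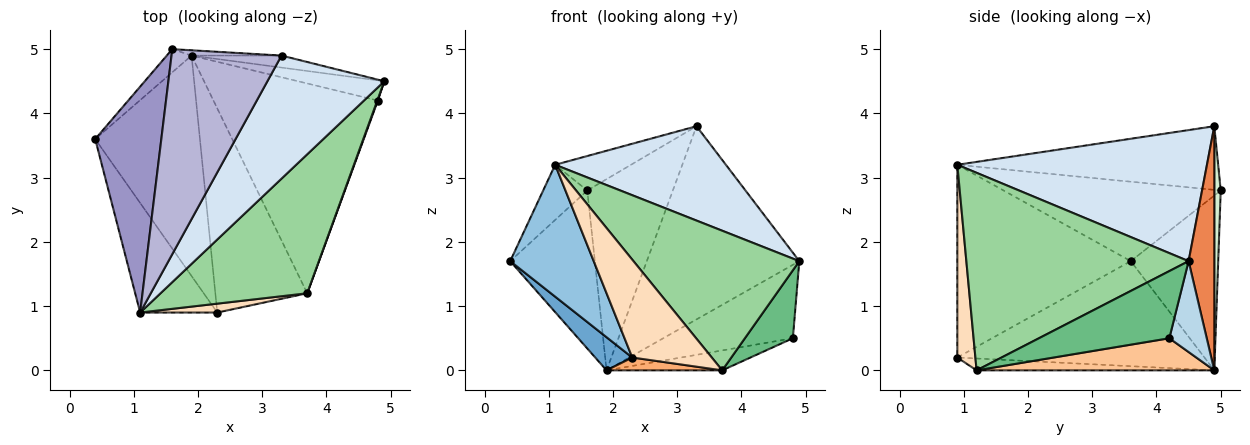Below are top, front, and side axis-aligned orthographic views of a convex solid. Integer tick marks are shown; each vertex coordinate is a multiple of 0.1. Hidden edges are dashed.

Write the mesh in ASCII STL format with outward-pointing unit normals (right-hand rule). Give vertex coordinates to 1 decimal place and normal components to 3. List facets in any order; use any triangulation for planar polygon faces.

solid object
 facet normal -0.704 -0.106 -0.702
  outer loop
   vertex 1.9 4.9 0.0
   vertex 2.3 0.9 0.2
   vertex 0.4 3.6 1.7
  endloop
 endfacet
 facet normal -0.848 -0.408 -0.339
  outer loop
   vertex 1.1 0.9 3.2
   vertex 0.4 3.6 1.7
   vertex 2.3 0.9 0.2
  endloop
 endfacet
 facet normal 0.268 0.929 -0.255
  outer loop
   vertex 4.8 4.2 0.5
   vertex 1.9 4.9 0.0
   vertex 4.9 4.5 1.7
  endloop
 endfacet
 facet normal 0.665 -0.455 0.593
  outer loop
   vertex 3.3 4.9 3.8
   vertex 1.1 0.9 3.2
   vertex 4.9 4.5 1.7
  endloop
 endfacet
 facet normal 0.166 0.984 -0.061
  outer loop
   vertex 3.3 4.9 3.8
   vertex 4.9 4.5 1.7
   vertex 1.9 4.9 0.0
  endloop
 endfacet
 facet normal -0.128 -0.062 -0.990
  outer loop
   vertex 3.7 1.2 0.0
   vertex 2.3 0.9 0.2
   vertex 1.9 4.9 0.0
  endloop
 endfacet
 facet normal 0.191 0.093 -0.977
  outer loop
   vertex 3.7 1.2 0.0
   vertex 1.9 4.9 0.0
   vertex 4.8 4.2 0.5
  endloop
 endfacet
 facet normal 0.221 -0.971 0.088
  outer loop
   vertex 3.7 1.2 0.0
   vertex 1.1 0.9 3.2
   vertex 2.3 0.9 0.2
  endloop
 endfacet
 facet normal 0.938 -0.345 0.008
  outer loop
   vertex 3.7 1.2 0.0
   vertex 4.8 4.2 0.5
   vertex 4.9 4.5 1.7
  endloop
 endfacet
 facet normal 0.689 -0.514 0.511
  outer loop
   vertex 3.7 1.2 0.0
   vertex 4.9 4.5 1.7
   vertex 1.1 0.9 3.2
  endloop
 endfacet
 facet normal -0.715 0.692 -0.101
  outer loop
   vertex 1.6 5.0 2.8
   vertex 1.9 4.9 0.0
   vertex 0.4 3.6 1.7
  endloop
 endfacet
 facet normal 0.075 0.997 -0.028
  outer loop
   vertex 1.6 5.0 2.8
   vertex 3.3 4.9 3.8
   vertex 1.9 4.9 0.0
  endloop
 endfacet
 facet normal -0.759 0.154 0.632
  outer loop
   vertex 1.6 5.0 2.8
   vertex 0.4 3.6 1.7
   vertex 1.1 0.9 3.2
  endloop
 endfacet
 facet normal -0.495 0.144 0.857
  outer loop
   vertex 1.6 5.0 2.8
   vertex 1.1 0.9 3.2
   vertex 3.3 4.9 3.8
  endloop
 endfacet
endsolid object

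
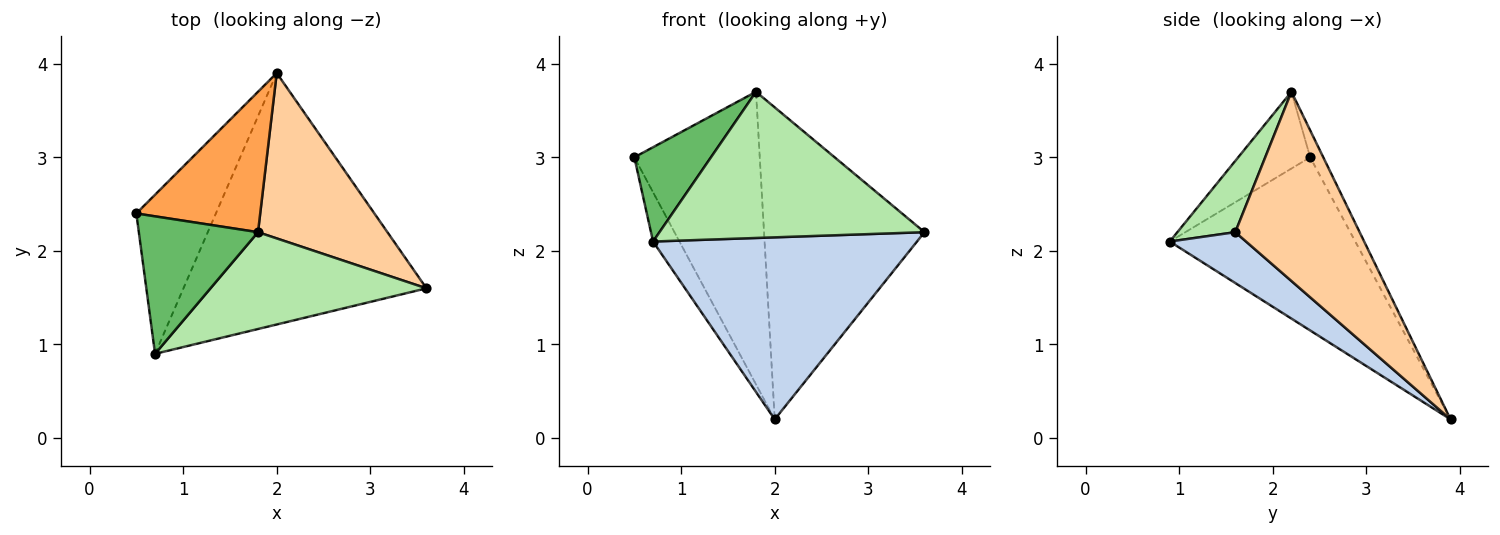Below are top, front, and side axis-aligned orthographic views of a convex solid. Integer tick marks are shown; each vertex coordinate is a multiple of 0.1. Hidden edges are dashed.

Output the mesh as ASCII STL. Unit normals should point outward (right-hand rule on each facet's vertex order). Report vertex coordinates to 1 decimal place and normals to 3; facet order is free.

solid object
 facet normal -0.901 0.128 -0.414
  outer loop
   vertex 0.7 0.9 2.1
   vertex 0.5 2.4 3.0
   vertex 2.0 3.9 0.2
  endloop
 endfacet
 facet normal 0.167 -0.578 -0.799
  outer loop
   vertex 0.7 0.9 2.1
   vertex 2.0 3.9 0.2
   vertex 3.6 1.6 2.2
  endloop
 endfacet
 facet normal -0.094 0.898 0.431
  outer loop
   vertex 1.8 2.2 3.7
   vertex 2.0 3.9 0.2
   vertex 0.5 2.4 3.0
  endloop
 endfacet
 facet normal 0.565 0.729 0.386
  outer loop
   vertex 1.8 2.2 3.7
   vertex 3.6 1.6 2.2
   vertex 2.0 3.9 0.2
  endloop
 endfacet
 facet normal -0.469 -0.500 0.728
  outer loop
   vertex 1.8 2.2 3.7
   vertex 0.5 2.4 3.0
   vertex 0.7 0.9 2.1
  endloop
 endfacet
 facet normal 0.179 -0.820 0.543
  outer loop
   vertex 1.8 2.2 3.7
   vertex 0.7 0.9 2.1
   vertex 3.6 1.6 2.2
  endloop
 endfacet
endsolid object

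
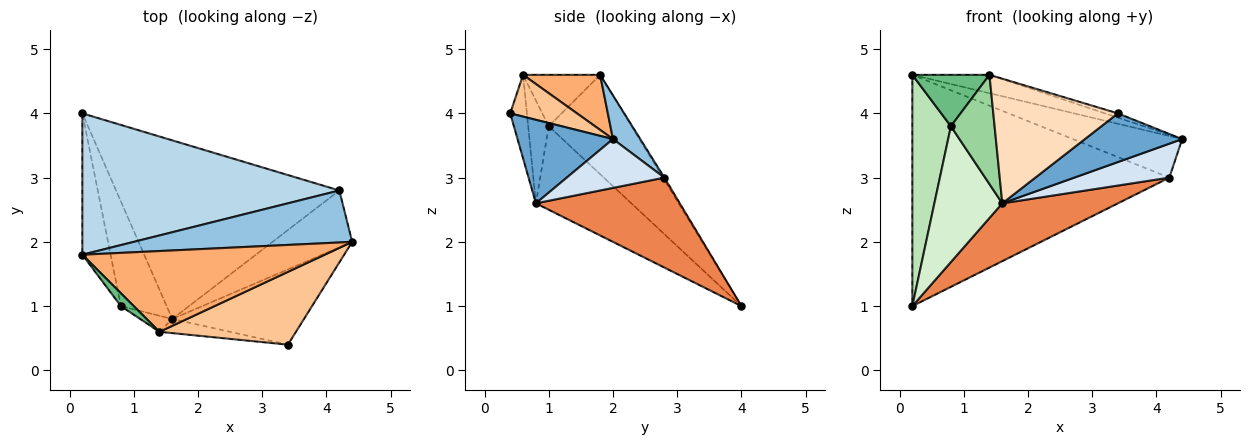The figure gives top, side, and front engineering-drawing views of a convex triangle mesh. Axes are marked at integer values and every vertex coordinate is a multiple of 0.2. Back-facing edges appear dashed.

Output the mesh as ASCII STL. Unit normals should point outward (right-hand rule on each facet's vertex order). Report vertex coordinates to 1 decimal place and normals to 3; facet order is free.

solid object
 facet normal 0.470 -0.479 -0.741
  outer loop
   vertex 1.6 0.8 2.6
   vertex 4.4 2.0 3.6
   vertex 3.4 0.4 4.0
  endloop
 endfacet
 facet normal 0.154 0.617 0.772
  outer loop
   vertex 4.2 2.8 3.0
   vertex 0.2 1.8 4.6
   vertex 4.4 2.0 3.6
  endloop
 endfacet
 facet normal -0.005 0.853 0.521
  outer loop
   vertex 4.2 2.8 3.0
   vertex 0.2 4.0 1.0
   vertex 0.2 1.8 4.6
  endloop
 endfacet
 facet normal 0.466 -0.453 -0.760
  outer loop
   vertex 4.2 2.8 3.0
   vertex 4.4 2.0 3.6
   vertex 1.6 0.8 2.6
  endloop
 endfacet
 facet normal 0.358 -0.288 -0.888
  outer loop
   vertex 4.2 2.8 3.0
   vertex 1.6 0.8 2.6
   vertex 0.2 4.0 1.0
  endloop
 endfacet
 facet normal 0.216 0.216 0.952
  outer loop
   vertex 1.4 0.6 4.6
   vertex 4.4 2.0 3.6
   vertex 0.2 1.8 4.6
  endloop
 endfacet
 facet normal 0.292 0.056 0.955
  outer loop
   vertex 1.4 0.6 4.6
   vertex 3.4 0.4 4.0
   vertex 4.4 2.0 3.6
  endloop
 endfacet
 facet normal -0.132 -0.985 -0.112
  outer loop
   vertex 1.4 0.6 4.6
   vertex 1.6 0.8 2.6
   vertex 3.4 0.4 4.0
  endloop
 endfacet
 facet normal -0.696 -0.696 0.174
  outer loop
   vertex 0.8 1.0 3.8
   vertex 1.4 0.6 4.6
   vertex 0.2 1.8 4.6
  endloop
 endfacet
 facet normal -0.422 -0.897 -0.132
  outer loop
   vertex 0.8 1.0 3.8
   vertex 1.6 0.8 2.6
   vertex 1.4 0.6 4.6
  endloop
 endfacet
 facet normal -0.878 -0.409 -0.250
  outer loop
   vertex 0.8 1.0 3.8
   vertex 0.2 1.8 4.6
   vertex 0.2 4.0 1.0
  endloop
 endfacet
 facet normal -0.744 -0.529 -0.408
  outer loop
   vertex 0.8 1.0 3.8
   vertex 0.2 4.0 1.0
   vertex 1.6 0.8 2.6
  endloop
 endfacet
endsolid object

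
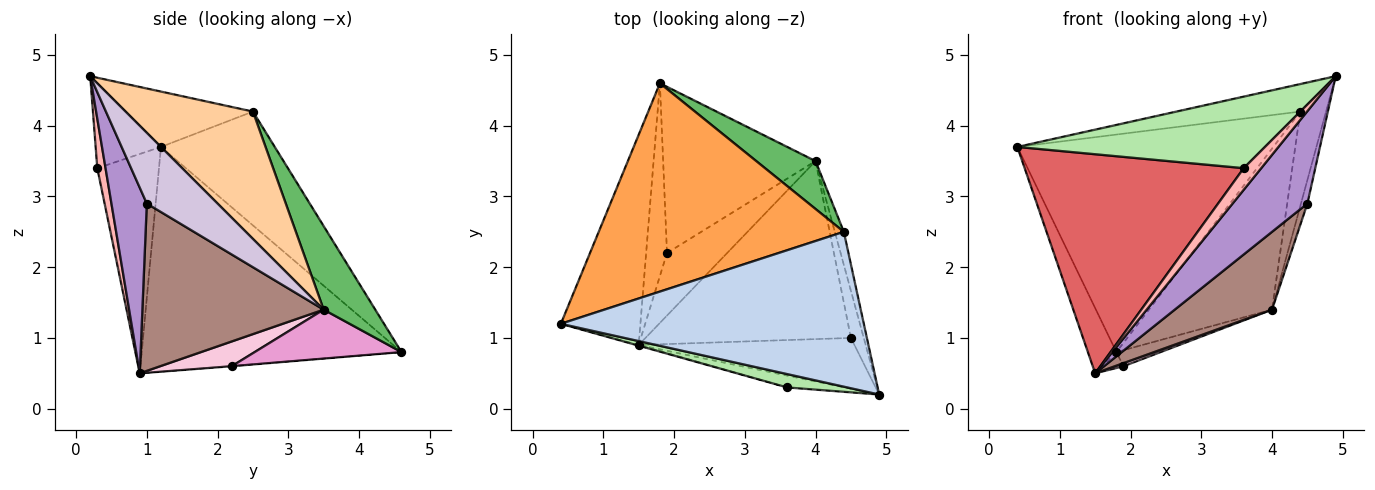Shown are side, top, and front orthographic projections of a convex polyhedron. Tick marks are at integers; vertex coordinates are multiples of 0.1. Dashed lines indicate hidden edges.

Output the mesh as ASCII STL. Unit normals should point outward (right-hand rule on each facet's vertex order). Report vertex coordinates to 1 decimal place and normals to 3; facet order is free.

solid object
 facet normal -0.938 0.103 -0.332
  outer loop
   vertex 1.5 0.9 0.5
   vertex 0.4 1.2 3.7
   vertex 1.8 4.6 0.8
  endloop
 endfacet
 facet normal -0.177 0.172 0.969
  outer loop
   vertex 4.4 2.5 4.2
   vertex 0.4 1.2 3.7
   vertex 4.9 0.2 4.7
  endloop
 endfacet
 facet normal -0.306 0.688 0.659
  outer loop
   vertex 4.4 2.5 4.2
   vertex 1.8 4.6 0.8
   vertex 0.4 1.2 3.7
  endloop
 endfacet
 facet normal 0.978 0.198 -0.069
  outer loop
   vertex 4.4 2.5 4.2
   vertex 4.9 0.2 4.7
   vertex 4.0 3.5 1.4
  endloop
 endfacet
 facet normal 0.373 0.890 0.264
  outer loop
   vertex 4.4 2.5 4.2
   vertex 4.0 3.5 1.4
   vertex 1.8 4.6 0.8
  endloop
 endfacet
 facet normal -0.251 -0.952 0.178
  outer loop
   vertex 3.6 0.3 3.4
   vertex 4.9 0.2 4.7
   vertex 0.4 1.2 3.7
  endloop
 endfacet
 facet normal -0.271 -0.963 -0.003
  outer loop
   vertex 3.6 0.3 3.4
   vertex 0.4 1.2 3.7
   vertex 1.5 0.9 0.5
  endloop
 endfacet
 facet normal 0.382 -0.810 -0.444
  outer loop
   vertex 3.6 0.3 3.4
   vertex 1.5 0.9 0.5
   vertex 4.9 0.2 4.7
  endloop
 endfacet
 facet normal 0.383 -0.810 -0.445
  outer loop
   vertex 4.5 1.0 2.9
   vertex 4.9 0.2 4.7
   vertex 1.5 0.9 0.5
  endloop
 endfacet
 facet normal 0.980 0.089 -0.178
  outer loop
   vertex 4.5 1.0 2.9
   vertex 4.0 3.5 1.4
   vertex 4.9 0.2 4.7
  endloop
 endfacet
 facet normal 0.598 -0.321 -0.734
  outer loop
   vertex 4.5 1.0 2.9
   vertex 1.5 0.9 0.5
   vertex 4.0 3.5 1.4
  endloop
 endfacet
 facet normal -0.018 0.082 -0.996
  outer loop
   vertex 1.9 2.2 0.6
   vertex 1.5 0.9 0.5
   vertex 1.8 4.6 0.8
  endloop
 endfacet
 facet normal 0.304 0.092 -0.948
  outer loop
   vertex 1.9 2.2 0.6
   vertex 1.8 4.6 0.8
   vertex 4.0 3.5 1.4
  endloop
 endfacet
 facet normal 0.380 -0.046 -0.924
  outer loop
   vertex 1.9 2.2 0.6
   vertex 4.0 3.5 1.4
   vertex 1.5 0.9 0.5
  endloop
 endfacet
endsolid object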